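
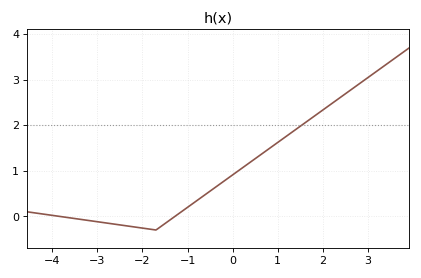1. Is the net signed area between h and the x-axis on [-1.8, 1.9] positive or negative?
positive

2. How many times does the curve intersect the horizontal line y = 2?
1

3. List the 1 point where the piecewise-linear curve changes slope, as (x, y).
(-1.7, -0.3)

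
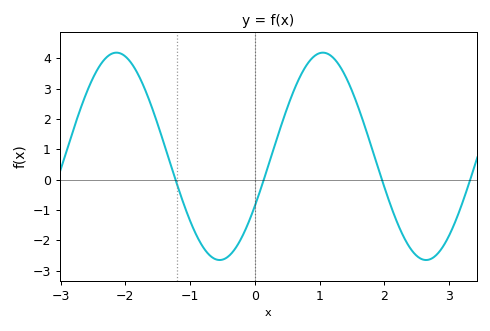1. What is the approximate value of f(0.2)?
0.4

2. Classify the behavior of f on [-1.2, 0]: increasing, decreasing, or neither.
neither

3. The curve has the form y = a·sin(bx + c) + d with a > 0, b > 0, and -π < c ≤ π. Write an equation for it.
y = 3.42sin(2x - 0.5) + 0.77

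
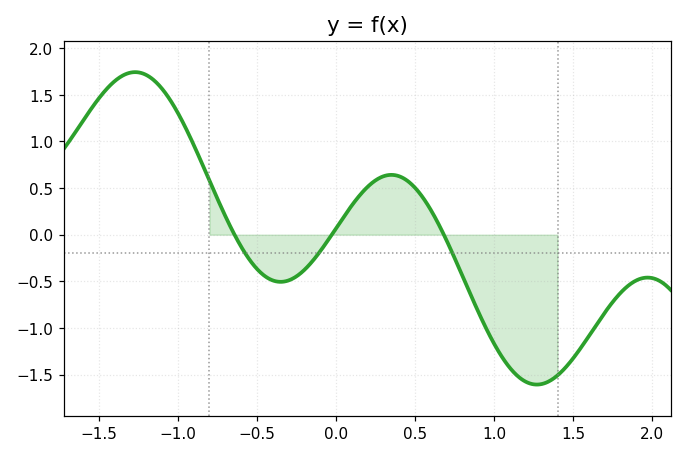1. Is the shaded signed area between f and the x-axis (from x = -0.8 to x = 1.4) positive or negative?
negative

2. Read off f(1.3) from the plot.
-1.6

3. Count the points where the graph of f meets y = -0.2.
3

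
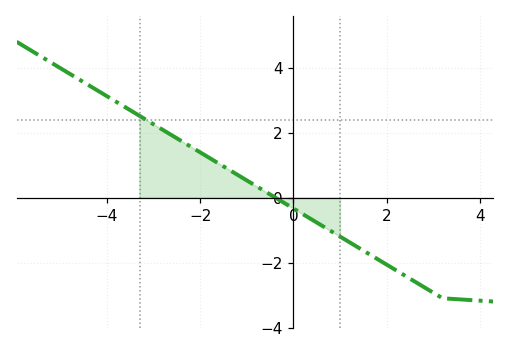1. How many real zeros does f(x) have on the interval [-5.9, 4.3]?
1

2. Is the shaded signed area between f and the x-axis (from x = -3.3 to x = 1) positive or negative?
positive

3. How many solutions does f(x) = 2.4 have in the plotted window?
1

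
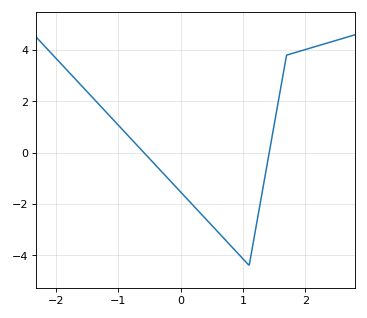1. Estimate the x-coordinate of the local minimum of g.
1.1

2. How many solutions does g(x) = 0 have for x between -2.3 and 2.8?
2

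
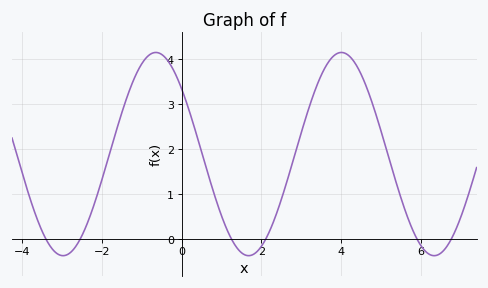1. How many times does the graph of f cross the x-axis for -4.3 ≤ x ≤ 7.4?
6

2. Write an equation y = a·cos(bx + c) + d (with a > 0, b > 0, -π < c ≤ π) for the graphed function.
y = 2.26cos(1.35x + 0.87) + 1.89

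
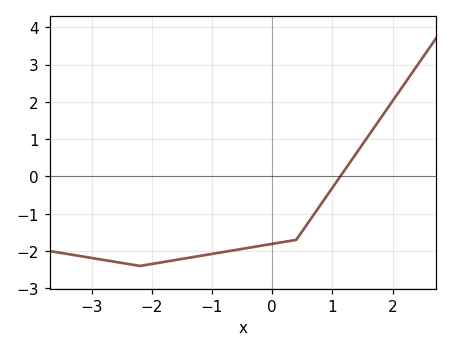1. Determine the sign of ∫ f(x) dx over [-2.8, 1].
negative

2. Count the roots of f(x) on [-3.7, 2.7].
1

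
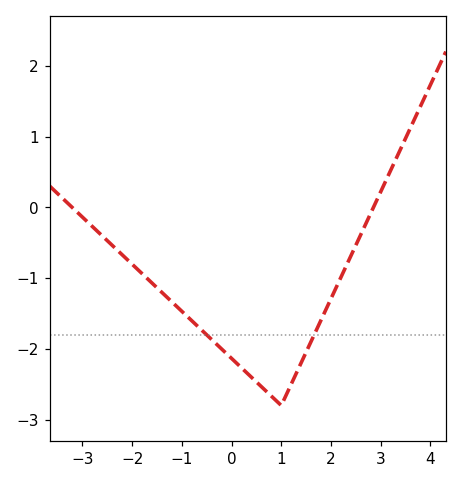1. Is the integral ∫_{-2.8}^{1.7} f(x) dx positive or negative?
negative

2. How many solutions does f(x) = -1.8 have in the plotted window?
2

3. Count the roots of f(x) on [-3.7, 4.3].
2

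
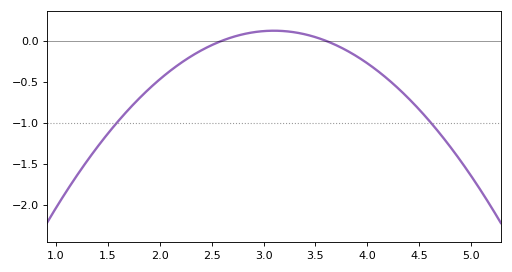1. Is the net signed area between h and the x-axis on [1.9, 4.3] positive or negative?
negative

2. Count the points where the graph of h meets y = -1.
2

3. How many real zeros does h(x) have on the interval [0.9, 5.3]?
2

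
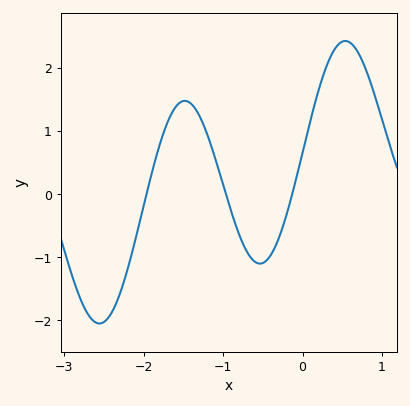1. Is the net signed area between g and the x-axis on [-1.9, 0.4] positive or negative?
positive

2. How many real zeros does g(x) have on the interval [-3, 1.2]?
3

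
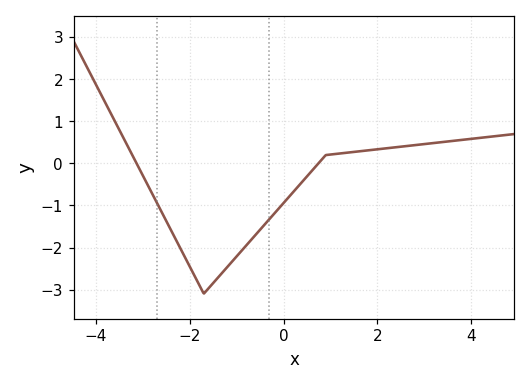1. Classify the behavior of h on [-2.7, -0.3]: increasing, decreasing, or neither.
neither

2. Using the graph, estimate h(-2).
-2.5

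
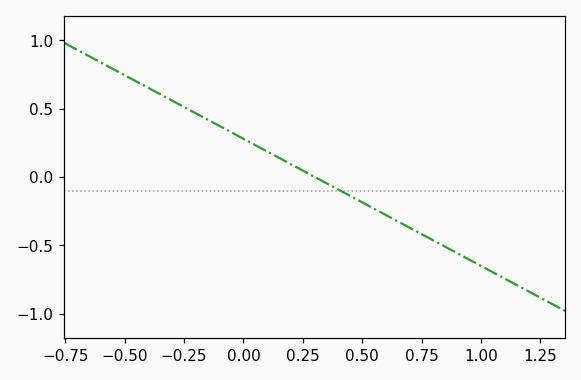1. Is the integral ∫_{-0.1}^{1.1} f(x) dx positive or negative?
negative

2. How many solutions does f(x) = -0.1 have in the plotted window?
1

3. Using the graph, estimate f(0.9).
-0.55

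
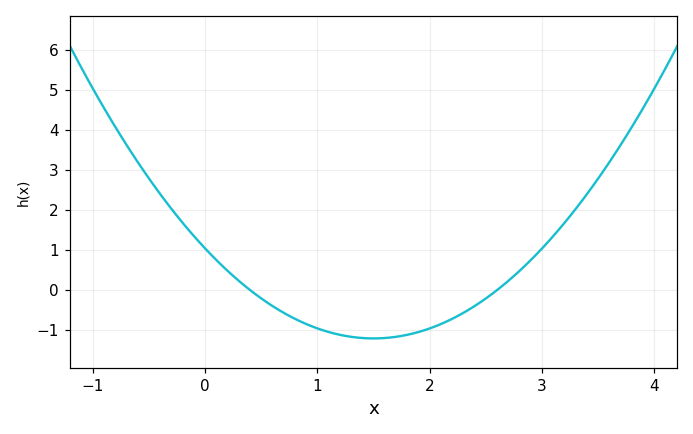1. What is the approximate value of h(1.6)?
-1.2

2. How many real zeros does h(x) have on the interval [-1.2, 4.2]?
2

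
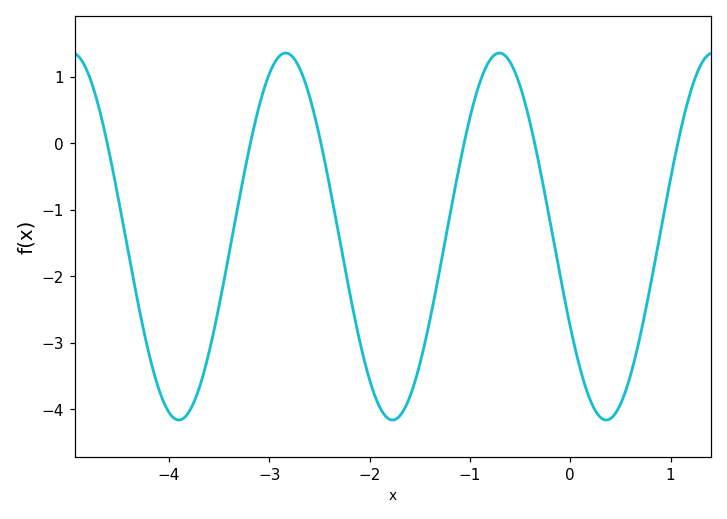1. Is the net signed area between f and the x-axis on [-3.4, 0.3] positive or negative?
negative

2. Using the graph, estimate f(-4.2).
-3.2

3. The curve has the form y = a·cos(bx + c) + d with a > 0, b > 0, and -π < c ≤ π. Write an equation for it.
y = 2.76cos(3x + 2.1) - 1.4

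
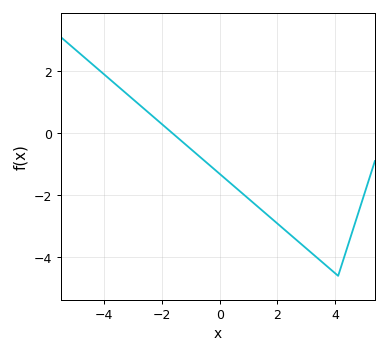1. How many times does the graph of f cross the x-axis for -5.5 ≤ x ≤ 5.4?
1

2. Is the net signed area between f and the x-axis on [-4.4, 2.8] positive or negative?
negative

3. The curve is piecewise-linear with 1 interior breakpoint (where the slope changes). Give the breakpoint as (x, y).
(4.1, -4.6)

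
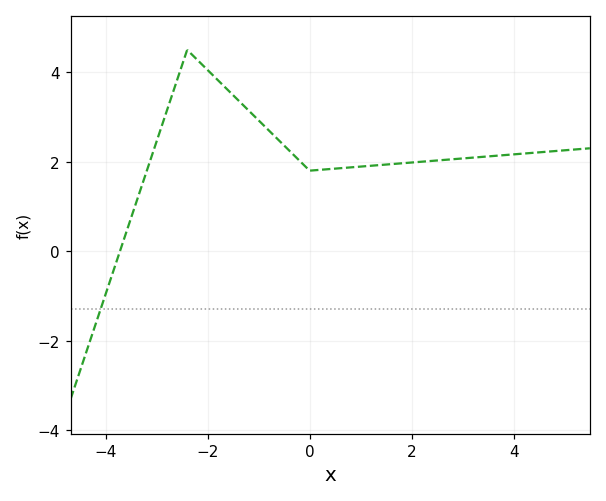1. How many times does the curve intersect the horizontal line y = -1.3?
1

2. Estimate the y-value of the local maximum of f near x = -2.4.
4.5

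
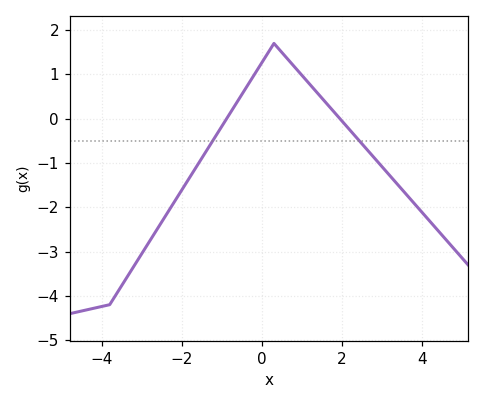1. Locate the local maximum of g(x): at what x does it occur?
0.301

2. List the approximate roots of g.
-0.881, 1.95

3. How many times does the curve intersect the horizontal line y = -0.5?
2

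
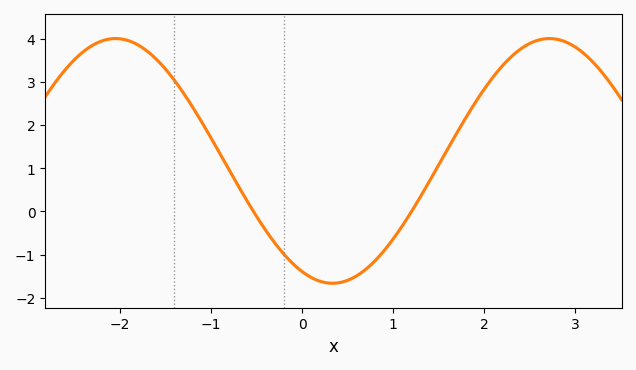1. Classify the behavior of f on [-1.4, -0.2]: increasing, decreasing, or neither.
decreasing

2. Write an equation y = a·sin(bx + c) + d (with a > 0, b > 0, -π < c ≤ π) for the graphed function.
y = 2.83sin(1.3x - 2) + 1.17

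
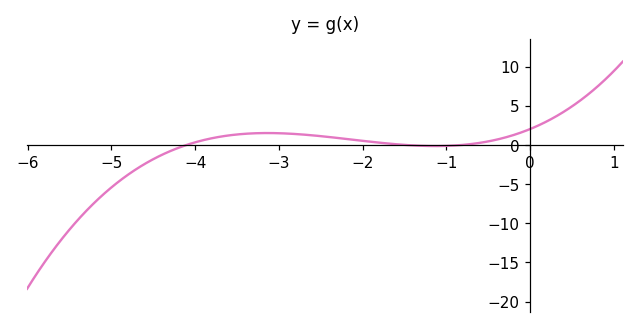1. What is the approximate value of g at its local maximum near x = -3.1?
1.51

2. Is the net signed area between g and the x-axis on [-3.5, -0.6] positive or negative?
positive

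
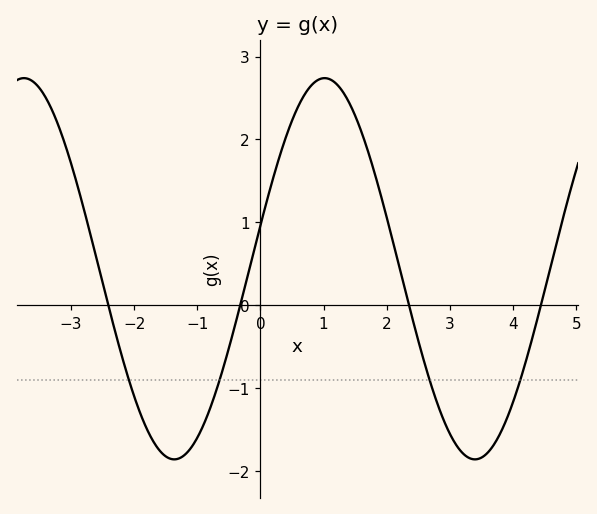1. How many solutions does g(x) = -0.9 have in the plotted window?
4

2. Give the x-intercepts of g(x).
-2.41, -0.32, 2.35, 4.44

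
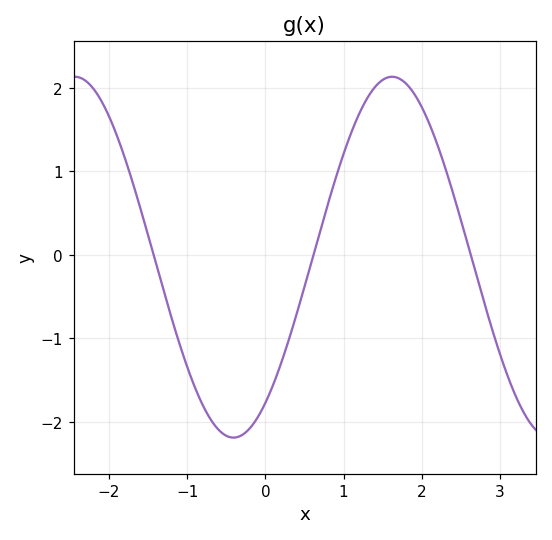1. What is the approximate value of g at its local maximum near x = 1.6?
2.13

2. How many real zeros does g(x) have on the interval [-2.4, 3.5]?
3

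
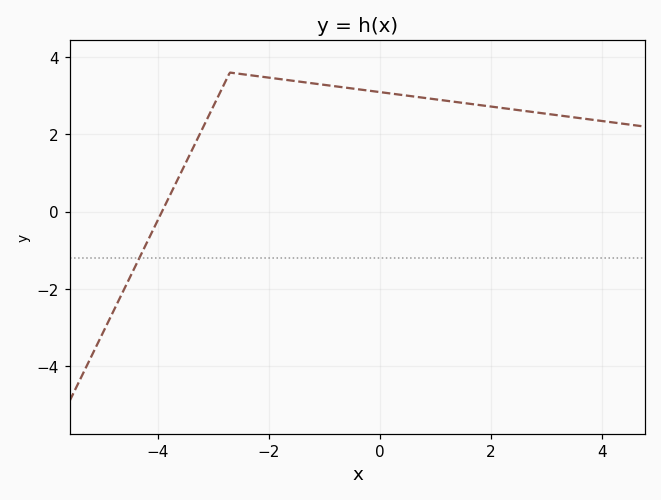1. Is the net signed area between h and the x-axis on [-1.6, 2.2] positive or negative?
positive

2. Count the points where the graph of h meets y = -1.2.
1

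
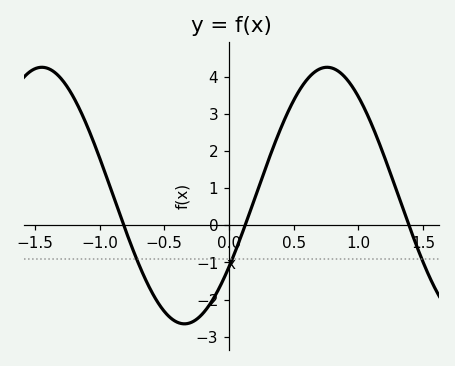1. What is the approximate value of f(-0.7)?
-1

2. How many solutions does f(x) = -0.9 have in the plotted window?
3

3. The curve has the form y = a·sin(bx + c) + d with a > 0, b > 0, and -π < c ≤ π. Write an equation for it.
y = 3.45sin(2.9x - 0.59) + 0.8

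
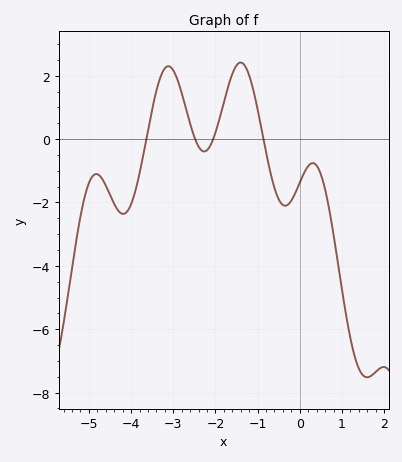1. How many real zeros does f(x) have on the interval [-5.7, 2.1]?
4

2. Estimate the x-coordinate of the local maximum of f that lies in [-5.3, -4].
-4.8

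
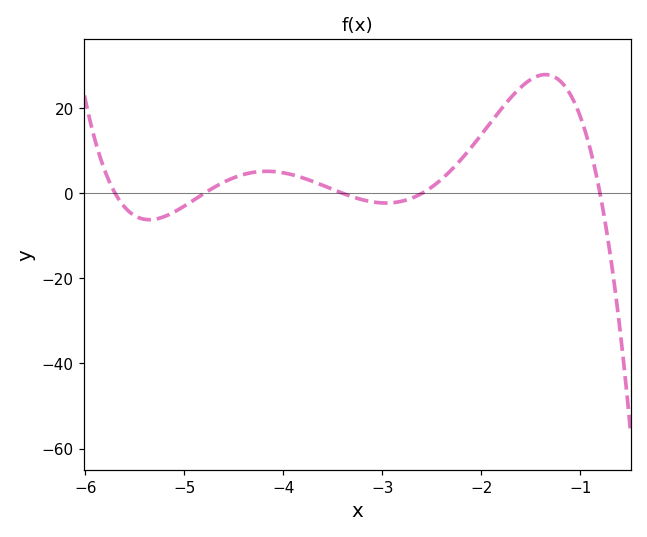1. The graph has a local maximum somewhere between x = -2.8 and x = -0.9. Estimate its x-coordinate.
-1.35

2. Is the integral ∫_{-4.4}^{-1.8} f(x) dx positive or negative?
positive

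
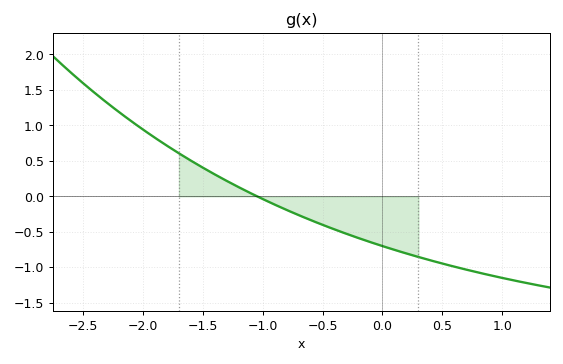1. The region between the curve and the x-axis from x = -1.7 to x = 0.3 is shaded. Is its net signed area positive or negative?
negative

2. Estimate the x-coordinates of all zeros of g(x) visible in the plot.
-1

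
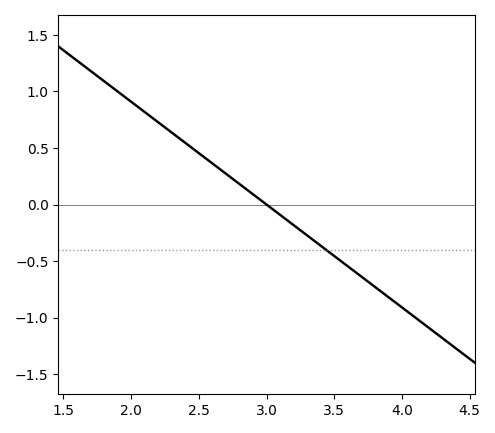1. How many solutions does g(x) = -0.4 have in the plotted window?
1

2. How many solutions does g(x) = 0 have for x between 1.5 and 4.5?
1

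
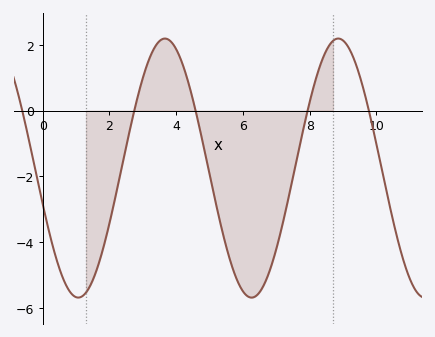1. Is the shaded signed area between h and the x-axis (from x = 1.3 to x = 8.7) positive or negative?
negative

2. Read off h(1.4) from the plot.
-5.38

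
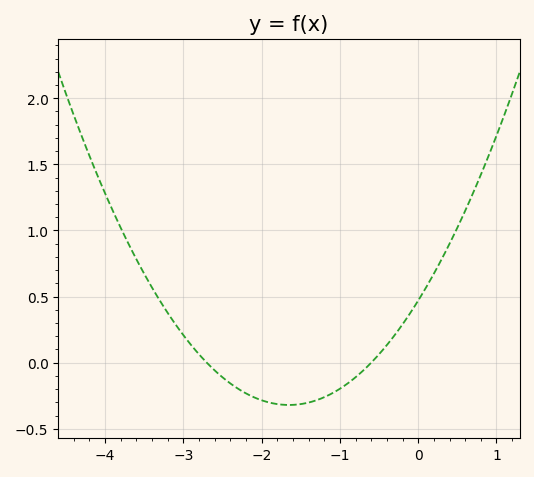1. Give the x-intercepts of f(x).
-2.7, -0.6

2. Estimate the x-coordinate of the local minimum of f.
-1.65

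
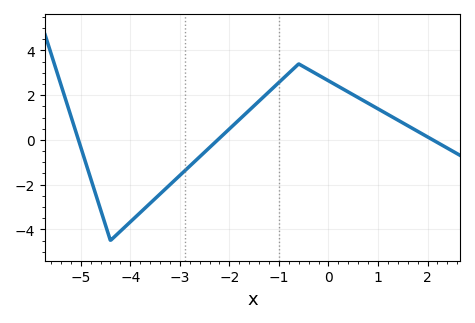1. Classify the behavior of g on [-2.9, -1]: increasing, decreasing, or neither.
increasing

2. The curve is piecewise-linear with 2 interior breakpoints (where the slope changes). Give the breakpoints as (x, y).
(-4.4, -4.5); (-0.6, 3.4)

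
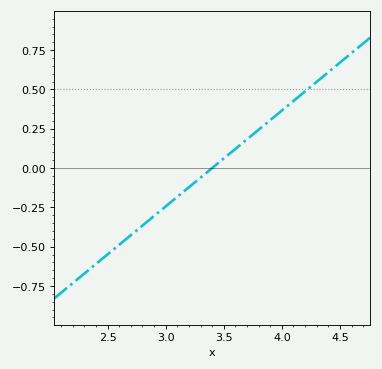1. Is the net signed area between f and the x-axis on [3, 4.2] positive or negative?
positive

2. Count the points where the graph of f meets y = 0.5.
1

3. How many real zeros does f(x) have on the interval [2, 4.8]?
1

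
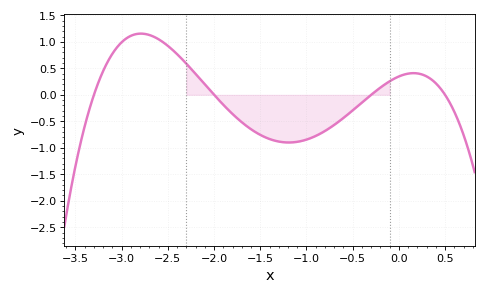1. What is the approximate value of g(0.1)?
0.4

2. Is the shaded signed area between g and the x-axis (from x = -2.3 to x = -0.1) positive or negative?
negative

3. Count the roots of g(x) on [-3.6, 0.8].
4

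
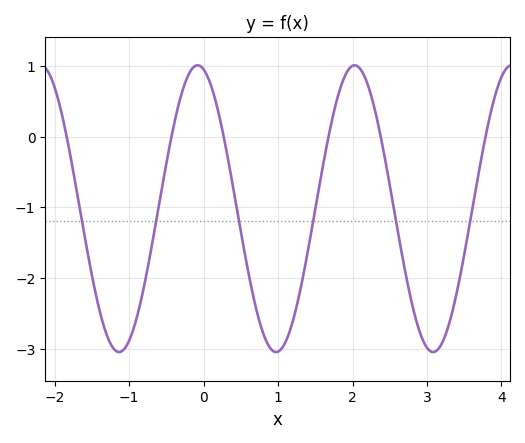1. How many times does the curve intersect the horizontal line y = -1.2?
6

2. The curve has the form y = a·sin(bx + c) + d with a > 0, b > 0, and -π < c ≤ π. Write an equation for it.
y = 2.03sin(3x + 1.8) - 1.02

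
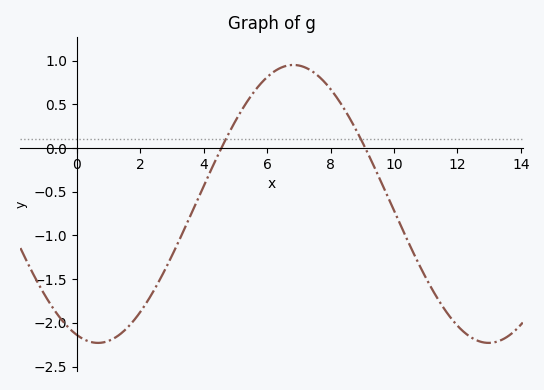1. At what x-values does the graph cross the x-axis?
4.56, 9.09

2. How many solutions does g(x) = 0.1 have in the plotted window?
2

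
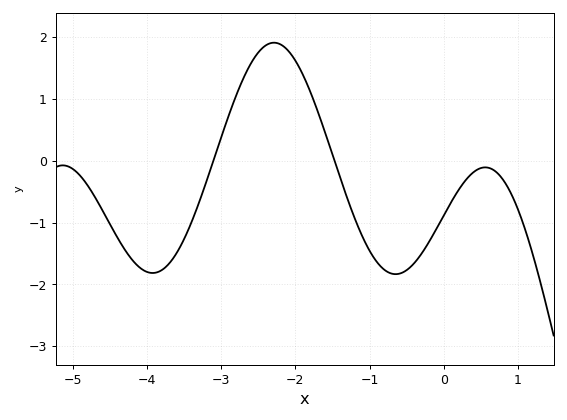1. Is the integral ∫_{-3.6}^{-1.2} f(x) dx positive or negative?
positive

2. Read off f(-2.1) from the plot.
1.8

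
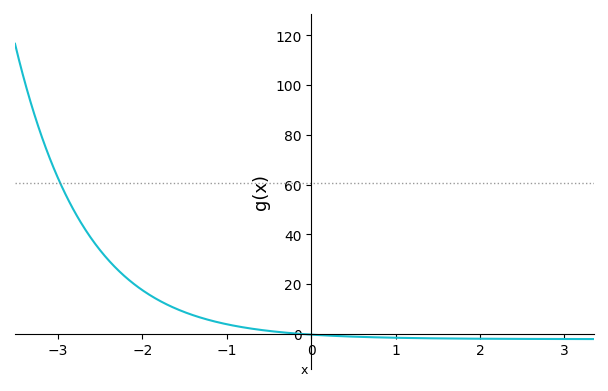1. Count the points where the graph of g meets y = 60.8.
1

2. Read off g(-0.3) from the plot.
0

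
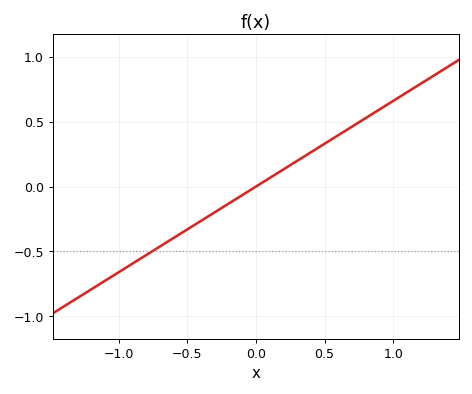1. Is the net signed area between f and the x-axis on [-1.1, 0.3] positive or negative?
negative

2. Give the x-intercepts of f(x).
0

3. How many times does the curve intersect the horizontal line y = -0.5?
1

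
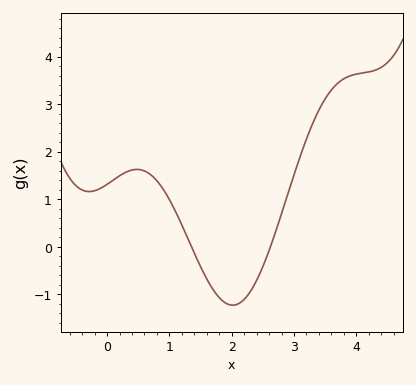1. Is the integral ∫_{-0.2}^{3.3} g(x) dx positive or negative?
positive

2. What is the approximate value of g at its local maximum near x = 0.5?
1.63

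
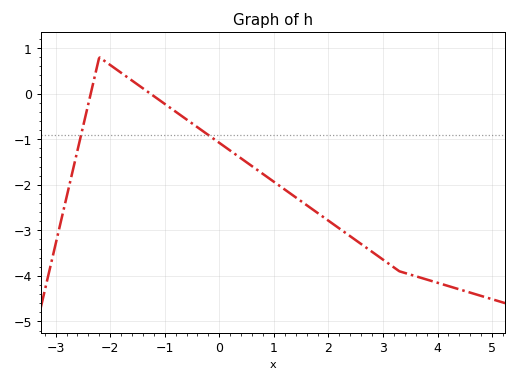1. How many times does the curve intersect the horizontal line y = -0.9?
2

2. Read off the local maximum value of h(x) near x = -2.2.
0.8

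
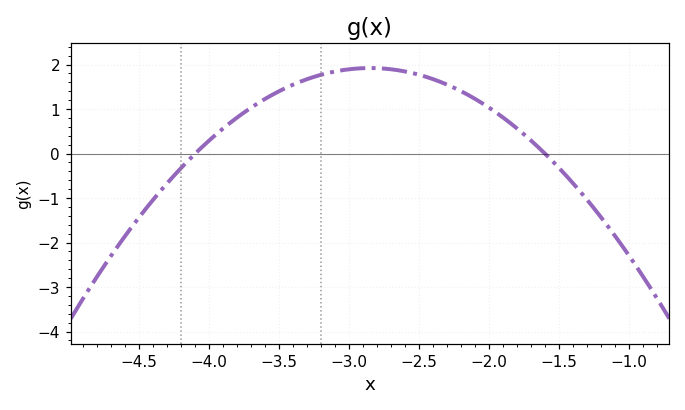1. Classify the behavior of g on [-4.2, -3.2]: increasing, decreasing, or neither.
increasing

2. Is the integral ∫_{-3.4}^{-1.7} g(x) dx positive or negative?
positive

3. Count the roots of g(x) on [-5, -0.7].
2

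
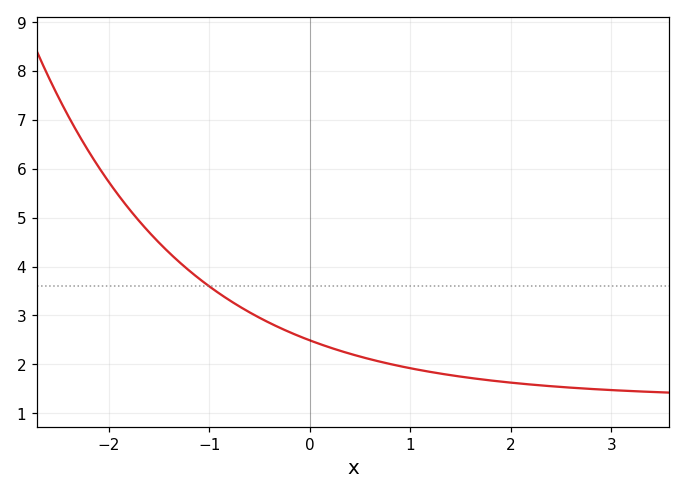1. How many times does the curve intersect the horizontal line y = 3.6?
1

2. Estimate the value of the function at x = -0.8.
3.31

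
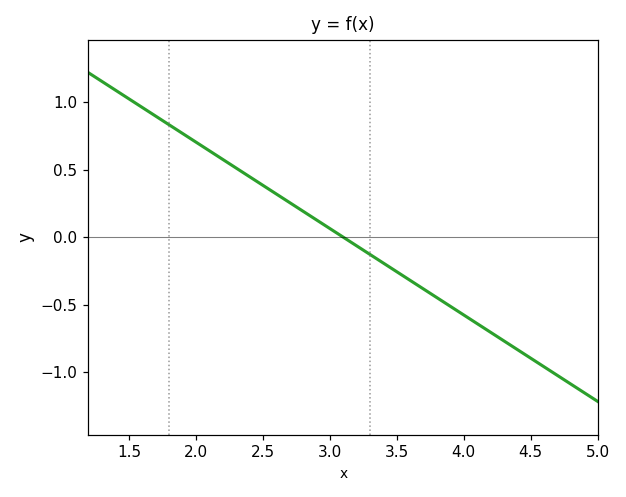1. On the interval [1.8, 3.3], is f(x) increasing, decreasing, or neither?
decreasing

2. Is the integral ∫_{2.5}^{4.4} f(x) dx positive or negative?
negative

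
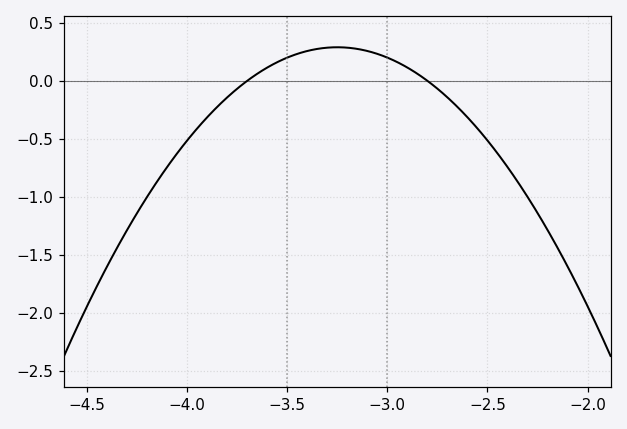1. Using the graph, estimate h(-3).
0.2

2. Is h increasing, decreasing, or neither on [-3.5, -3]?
neither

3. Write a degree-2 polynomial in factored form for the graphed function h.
y = -1.43(x + 3.7)(x + 2.8)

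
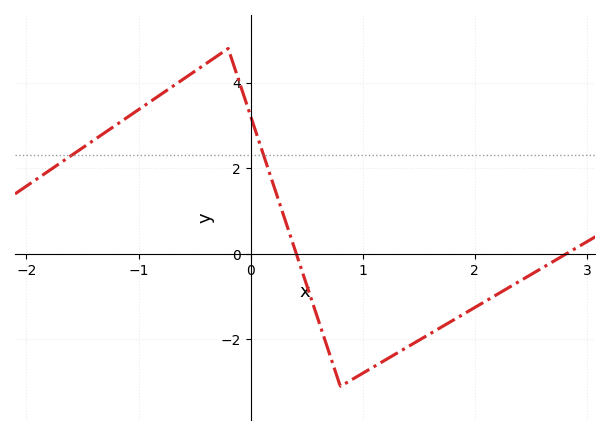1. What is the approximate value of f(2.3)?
-0.8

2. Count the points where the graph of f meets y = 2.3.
2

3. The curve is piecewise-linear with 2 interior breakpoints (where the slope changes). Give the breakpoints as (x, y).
(-0.2, 4.8); (0.8, -3.1)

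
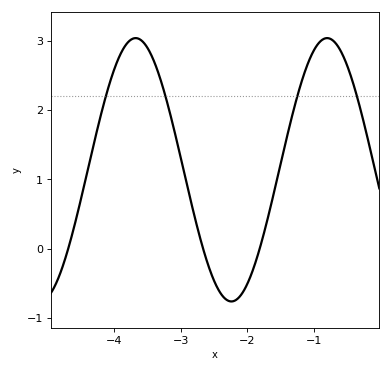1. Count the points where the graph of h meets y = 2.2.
4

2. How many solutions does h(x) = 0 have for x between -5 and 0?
3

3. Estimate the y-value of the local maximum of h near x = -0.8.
3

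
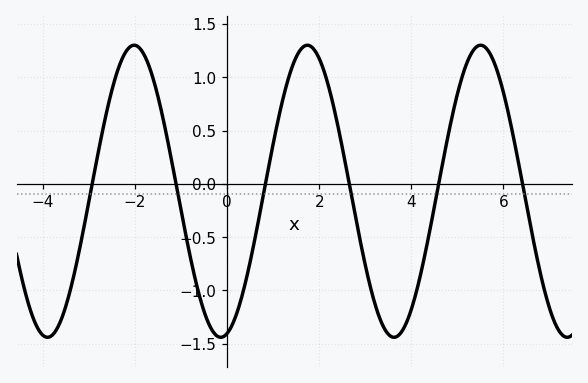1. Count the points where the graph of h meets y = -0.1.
6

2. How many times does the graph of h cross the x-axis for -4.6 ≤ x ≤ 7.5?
6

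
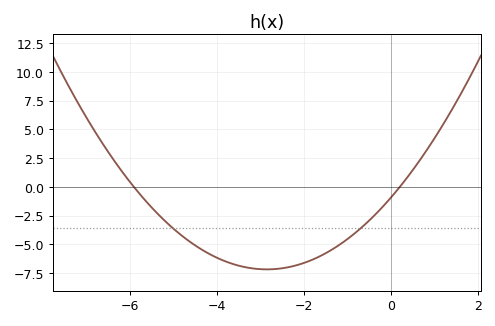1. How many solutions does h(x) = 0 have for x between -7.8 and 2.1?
2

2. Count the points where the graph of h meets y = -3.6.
2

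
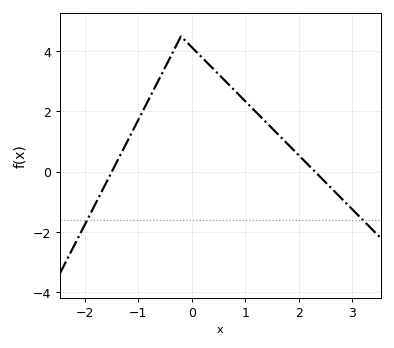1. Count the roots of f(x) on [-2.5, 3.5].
2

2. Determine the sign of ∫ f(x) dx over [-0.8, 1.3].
positive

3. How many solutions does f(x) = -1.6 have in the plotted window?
2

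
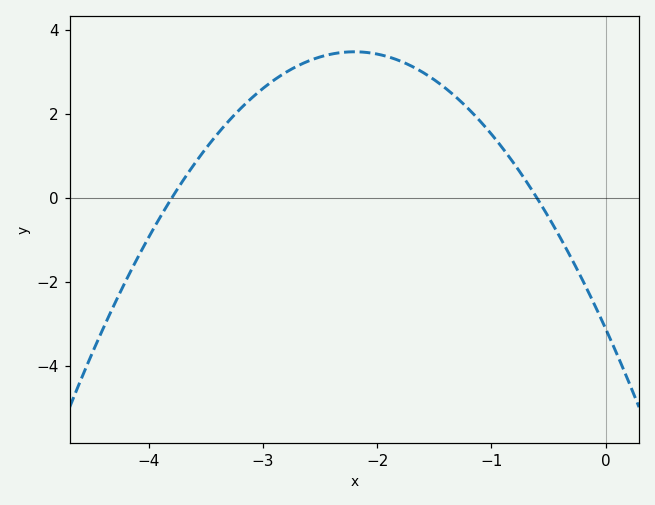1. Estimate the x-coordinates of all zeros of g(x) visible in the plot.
-3.8, -0.6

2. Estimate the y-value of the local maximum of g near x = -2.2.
3.48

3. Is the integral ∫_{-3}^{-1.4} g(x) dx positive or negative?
positive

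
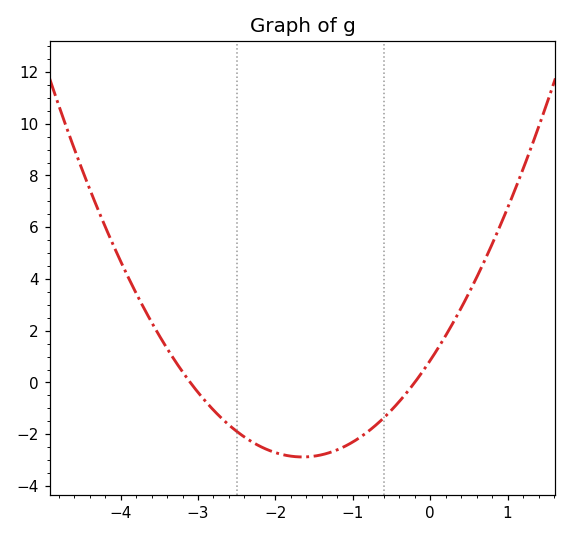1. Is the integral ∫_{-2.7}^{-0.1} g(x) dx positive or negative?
negative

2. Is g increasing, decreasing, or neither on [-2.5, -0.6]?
neither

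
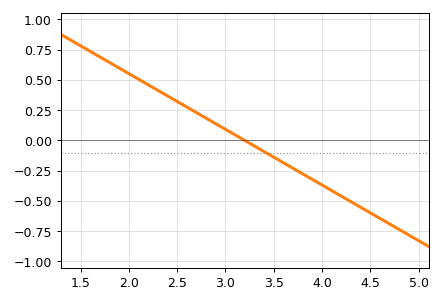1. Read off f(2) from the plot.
0.55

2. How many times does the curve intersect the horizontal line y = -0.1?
1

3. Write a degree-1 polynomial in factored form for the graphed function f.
y = -0.46(x - 3.2)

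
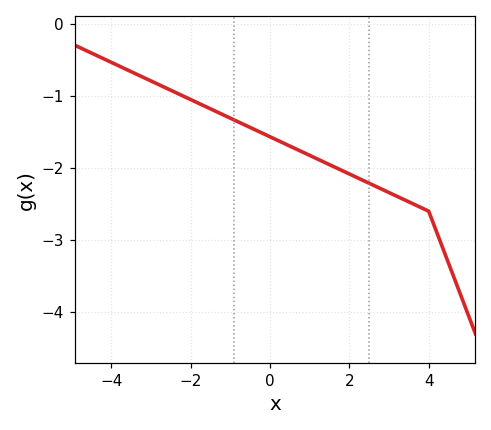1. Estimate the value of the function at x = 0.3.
-1.65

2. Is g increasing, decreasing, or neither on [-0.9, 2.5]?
decreasing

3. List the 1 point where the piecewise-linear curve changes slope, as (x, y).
(4, -2.6)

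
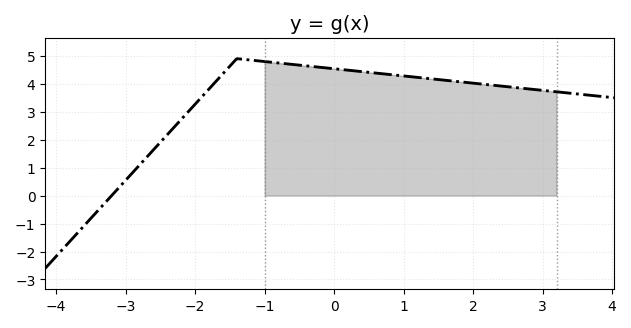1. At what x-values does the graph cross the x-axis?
-3.2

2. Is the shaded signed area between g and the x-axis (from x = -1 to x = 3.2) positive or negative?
positive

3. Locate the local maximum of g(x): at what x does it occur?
-1.4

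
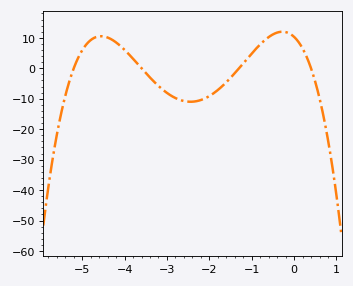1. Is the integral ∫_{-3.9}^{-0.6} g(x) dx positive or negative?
negative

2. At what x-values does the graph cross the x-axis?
-5.2, -3.6, -1.3, 0.4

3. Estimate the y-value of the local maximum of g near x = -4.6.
11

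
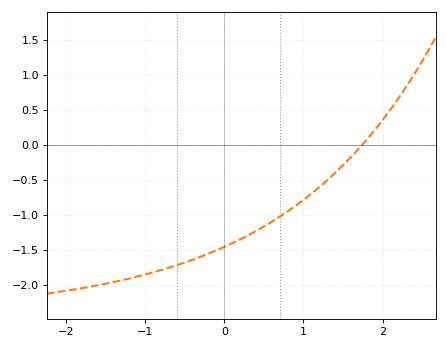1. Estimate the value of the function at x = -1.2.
-1.9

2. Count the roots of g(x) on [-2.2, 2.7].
1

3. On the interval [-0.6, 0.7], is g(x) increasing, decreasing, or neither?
increasing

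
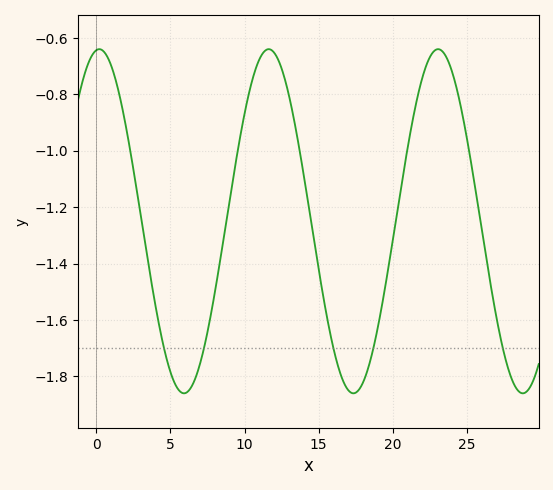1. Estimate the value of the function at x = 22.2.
-0.705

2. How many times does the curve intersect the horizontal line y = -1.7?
5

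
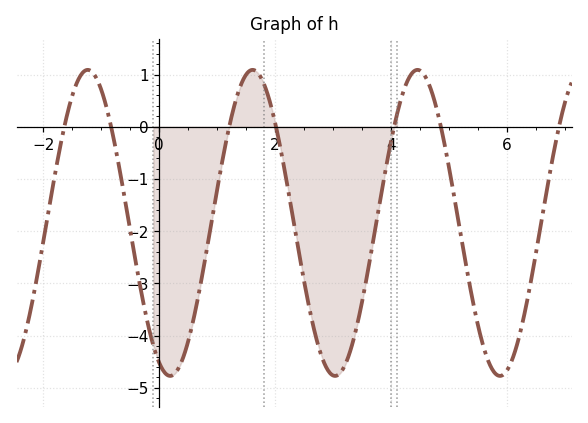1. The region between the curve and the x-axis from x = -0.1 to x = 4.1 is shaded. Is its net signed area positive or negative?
negative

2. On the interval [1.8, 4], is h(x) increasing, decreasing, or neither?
neither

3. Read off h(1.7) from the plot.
1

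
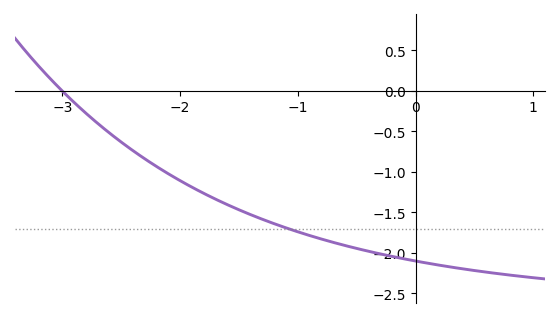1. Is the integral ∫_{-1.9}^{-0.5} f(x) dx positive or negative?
negative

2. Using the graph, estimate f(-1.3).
-1.59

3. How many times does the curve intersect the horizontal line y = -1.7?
1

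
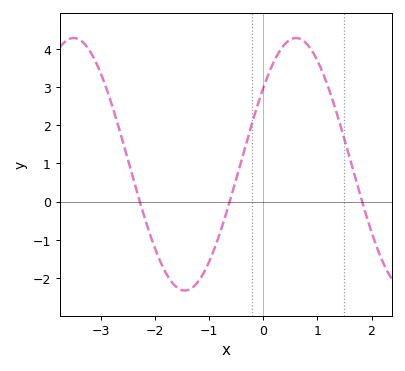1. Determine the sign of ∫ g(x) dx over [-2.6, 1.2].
positive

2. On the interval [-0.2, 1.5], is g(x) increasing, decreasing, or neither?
neither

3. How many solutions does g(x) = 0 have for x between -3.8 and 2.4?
3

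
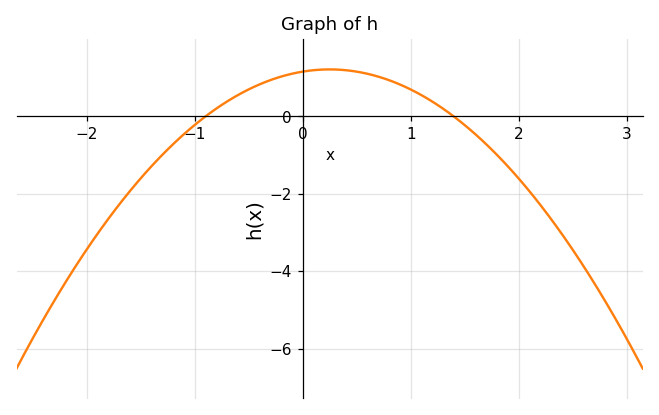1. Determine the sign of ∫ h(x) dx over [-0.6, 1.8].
positive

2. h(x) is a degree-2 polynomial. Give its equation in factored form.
y = -0.92(x + 0.9)(x - 1.4)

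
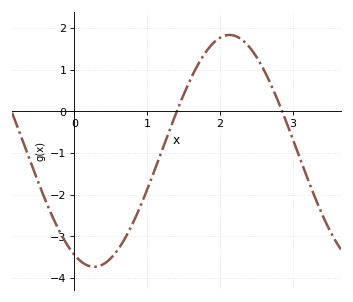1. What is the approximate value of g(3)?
-0.7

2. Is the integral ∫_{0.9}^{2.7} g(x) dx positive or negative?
positive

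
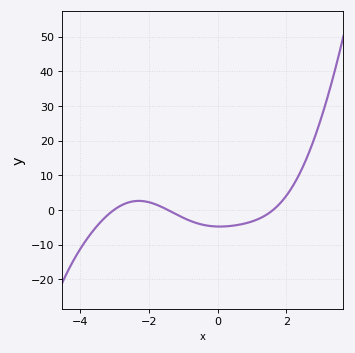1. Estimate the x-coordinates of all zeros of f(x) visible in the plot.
-3.02, -1.45, 1.61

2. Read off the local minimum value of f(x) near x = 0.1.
-4.78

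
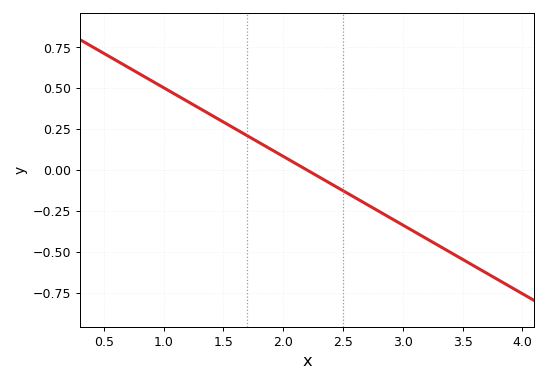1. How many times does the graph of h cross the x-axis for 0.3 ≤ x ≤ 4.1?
1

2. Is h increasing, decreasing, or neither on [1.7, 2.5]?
decreasing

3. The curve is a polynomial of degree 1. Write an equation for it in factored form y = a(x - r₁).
y = -0.42(x - 2.2)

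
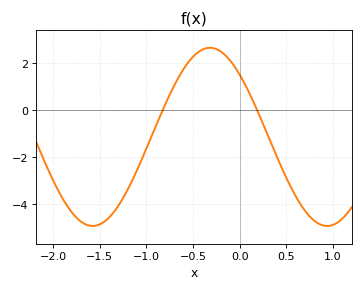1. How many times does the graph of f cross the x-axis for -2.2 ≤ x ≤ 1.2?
2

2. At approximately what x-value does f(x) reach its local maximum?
-0.3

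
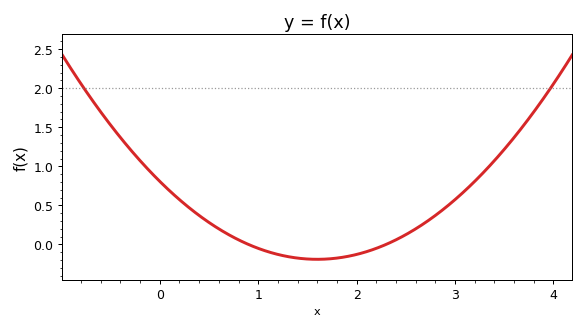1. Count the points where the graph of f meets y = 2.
2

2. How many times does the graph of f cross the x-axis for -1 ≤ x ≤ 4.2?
2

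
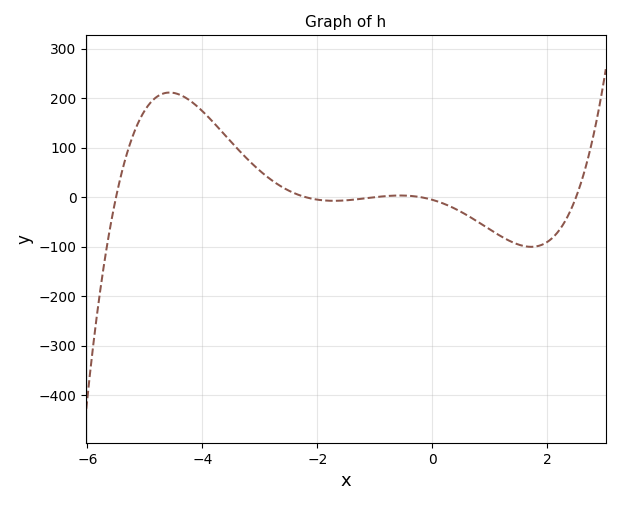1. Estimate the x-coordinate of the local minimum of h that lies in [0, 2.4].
1.8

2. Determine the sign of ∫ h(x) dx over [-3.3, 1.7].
negative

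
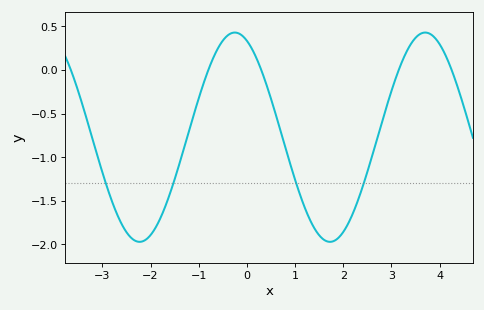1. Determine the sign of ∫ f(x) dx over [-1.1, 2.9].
negative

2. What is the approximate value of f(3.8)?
0.4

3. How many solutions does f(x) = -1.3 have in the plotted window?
4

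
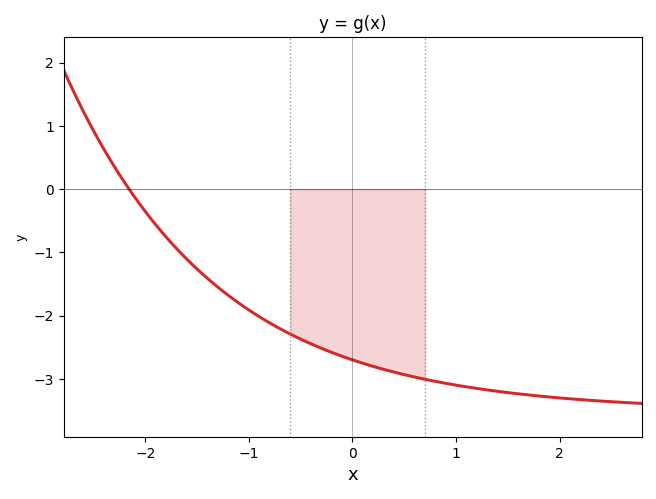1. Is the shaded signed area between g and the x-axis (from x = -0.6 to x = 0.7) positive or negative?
negative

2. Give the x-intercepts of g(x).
-2.16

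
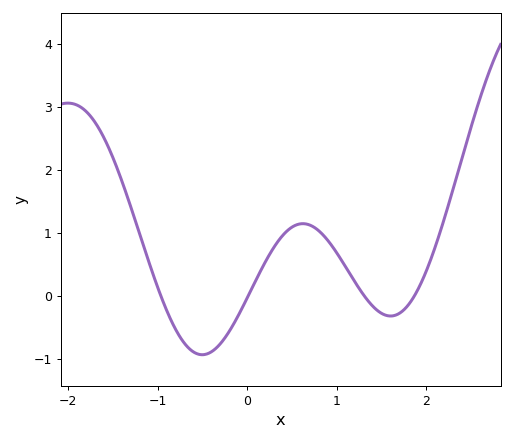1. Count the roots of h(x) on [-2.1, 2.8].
4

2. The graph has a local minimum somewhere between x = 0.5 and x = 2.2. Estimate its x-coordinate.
1.6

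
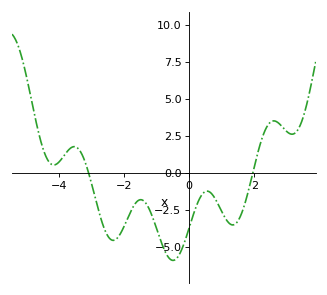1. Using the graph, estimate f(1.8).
-1.34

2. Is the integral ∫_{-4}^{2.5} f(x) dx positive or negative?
negative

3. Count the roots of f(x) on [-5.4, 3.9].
2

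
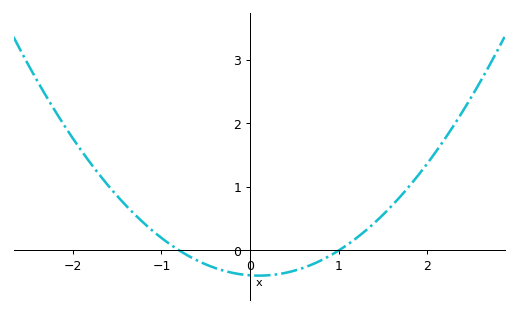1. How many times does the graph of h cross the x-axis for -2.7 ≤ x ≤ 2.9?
2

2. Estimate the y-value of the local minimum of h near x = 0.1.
-0.4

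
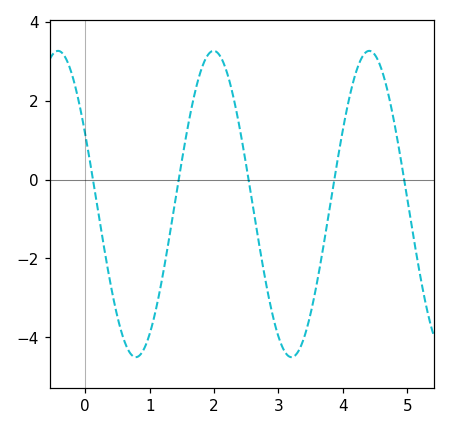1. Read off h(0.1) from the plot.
0.192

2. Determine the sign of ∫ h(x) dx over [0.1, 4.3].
negative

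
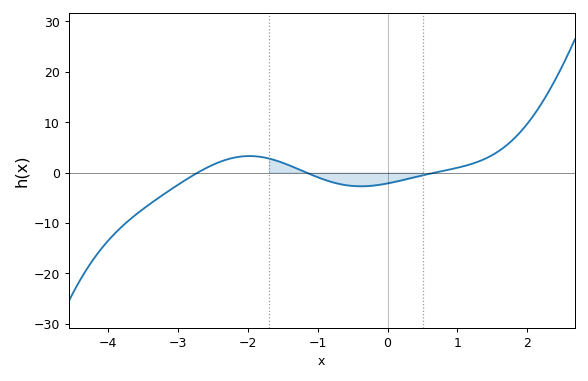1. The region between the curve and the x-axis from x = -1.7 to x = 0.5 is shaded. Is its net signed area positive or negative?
negative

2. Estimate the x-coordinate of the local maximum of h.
-2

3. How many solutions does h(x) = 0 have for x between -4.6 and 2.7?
3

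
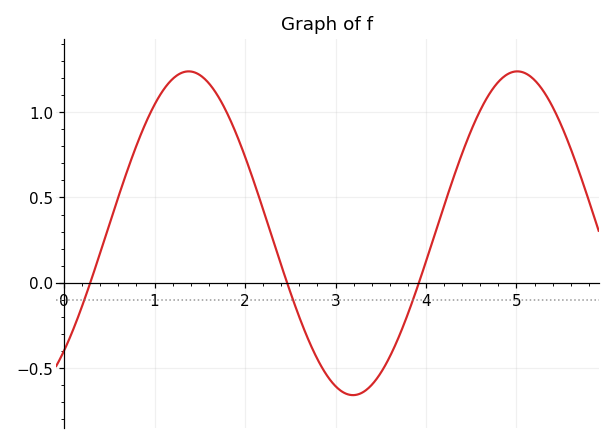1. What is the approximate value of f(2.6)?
-0.2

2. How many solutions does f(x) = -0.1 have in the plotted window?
3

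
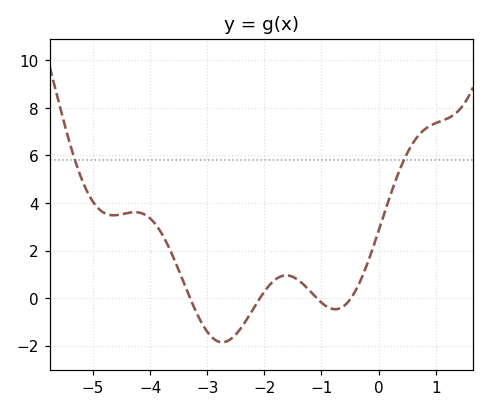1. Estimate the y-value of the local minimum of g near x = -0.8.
-0.463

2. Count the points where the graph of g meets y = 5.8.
2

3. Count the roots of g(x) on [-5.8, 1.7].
4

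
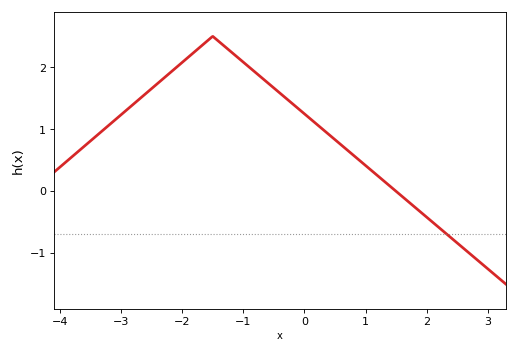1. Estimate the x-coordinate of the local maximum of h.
-1.5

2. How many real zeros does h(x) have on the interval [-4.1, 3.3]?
1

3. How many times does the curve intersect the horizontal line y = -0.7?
1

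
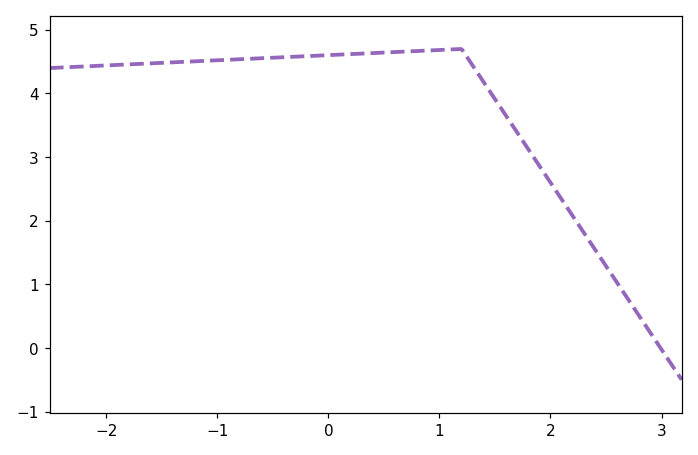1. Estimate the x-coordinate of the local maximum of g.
1.2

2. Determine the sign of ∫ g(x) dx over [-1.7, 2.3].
positive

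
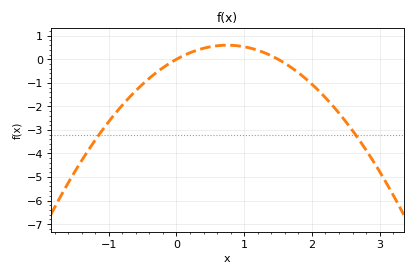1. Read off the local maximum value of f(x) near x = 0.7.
0.6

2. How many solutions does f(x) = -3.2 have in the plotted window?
2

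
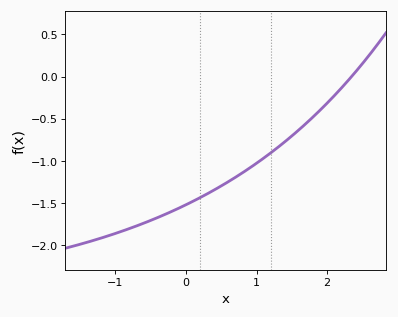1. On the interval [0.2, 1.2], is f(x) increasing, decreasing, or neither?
increasing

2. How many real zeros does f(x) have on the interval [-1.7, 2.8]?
1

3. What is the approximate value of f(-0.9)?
-1.85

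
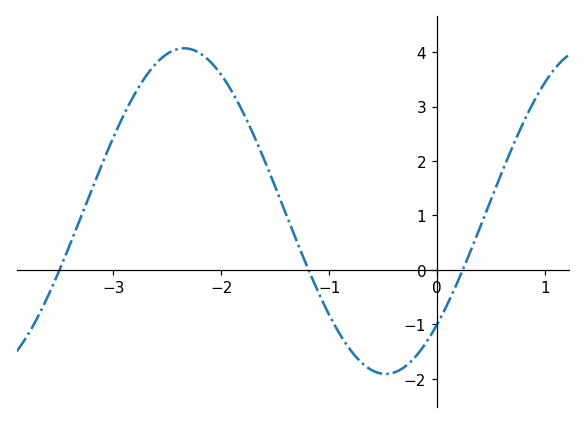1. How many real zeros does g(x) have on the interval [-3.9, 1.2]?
3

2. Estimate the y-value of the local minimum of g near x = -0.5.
-1.9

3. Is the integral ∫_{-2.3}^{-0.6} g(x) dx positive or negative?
positive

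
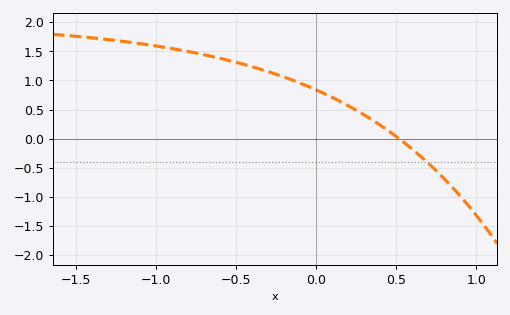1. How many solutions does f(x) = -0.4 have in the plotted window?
1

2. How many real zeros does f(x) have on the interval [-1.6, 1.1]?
1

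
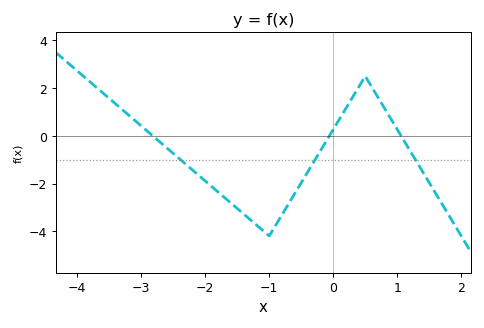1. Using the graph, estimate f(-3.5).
1.6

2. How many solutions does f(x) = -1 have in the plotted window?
3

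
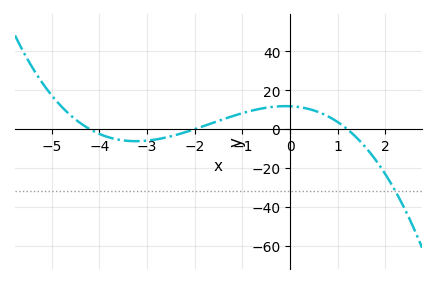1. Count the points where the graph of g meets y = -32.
1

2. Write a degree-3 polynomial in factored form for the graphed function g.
y = -1.17(x + 4.2)(x + 2)(x - 1.2)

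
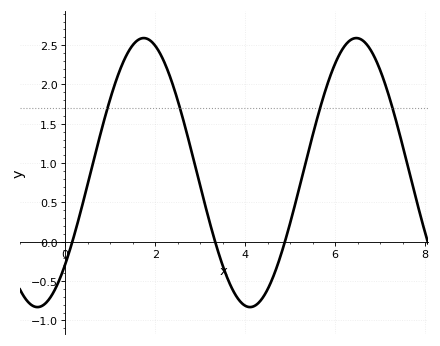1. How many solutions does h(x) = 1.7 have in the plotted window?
4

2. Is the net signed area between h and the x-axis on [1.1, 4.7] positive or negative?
positive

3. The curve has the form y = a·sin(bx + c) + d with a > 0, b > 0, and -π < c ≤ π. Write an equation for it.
y = 1.71sin(1.3x - 0.75) + 0.88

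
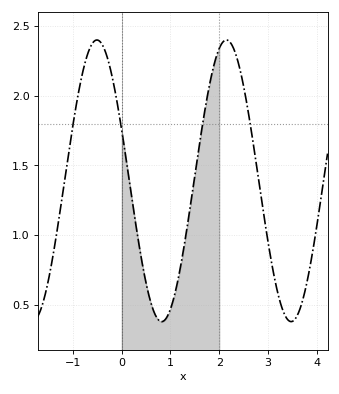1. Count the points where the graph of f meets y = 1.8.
4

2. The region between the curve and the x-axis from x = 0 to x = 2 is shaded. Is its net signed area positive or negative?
positive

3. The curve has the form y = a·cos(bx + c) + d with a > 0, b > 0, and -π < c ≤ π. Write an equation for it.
y = 1.01cos(2.4x + 1.2) + 1.39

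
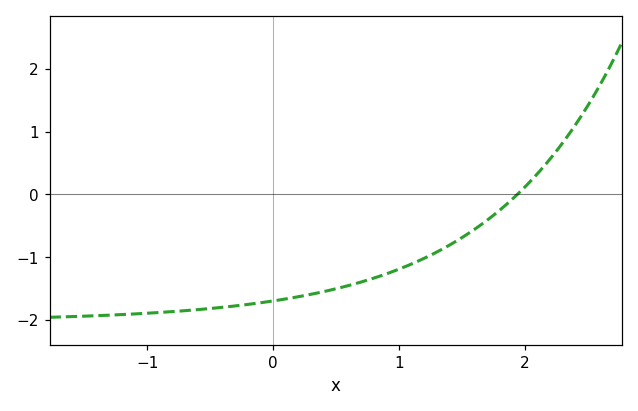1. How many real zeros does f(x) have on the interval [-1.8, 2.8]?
1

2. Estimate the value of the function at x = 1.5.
-0.689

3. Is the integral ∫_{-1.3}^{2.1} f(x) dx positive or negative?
negative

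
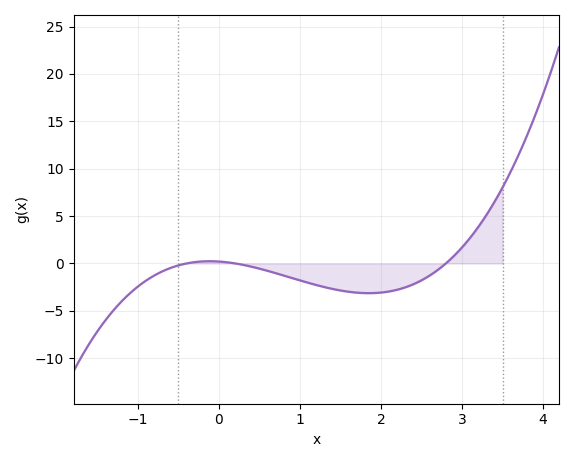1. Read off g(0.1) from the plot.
0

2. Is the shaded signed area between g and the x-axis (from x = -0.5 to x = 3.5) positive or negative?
negative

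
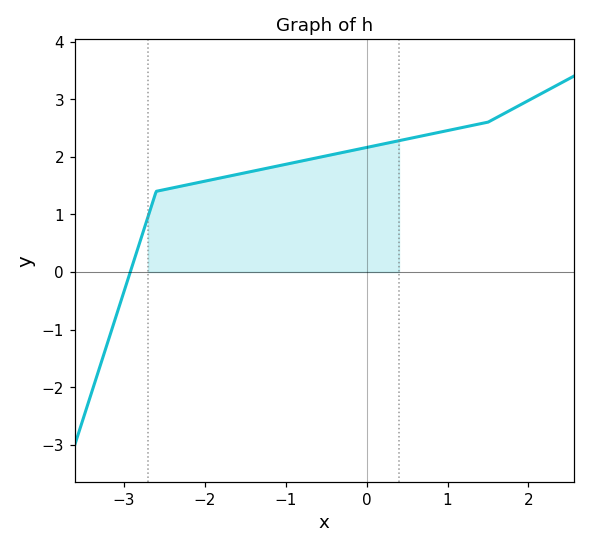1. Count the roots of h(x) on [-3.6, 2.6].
1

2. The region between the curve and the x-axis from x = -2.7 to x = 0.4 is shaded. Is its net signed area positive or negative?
positive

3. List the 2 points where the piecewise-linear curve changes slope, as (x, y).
(-2.6, 1.4); (1.5, 2.6)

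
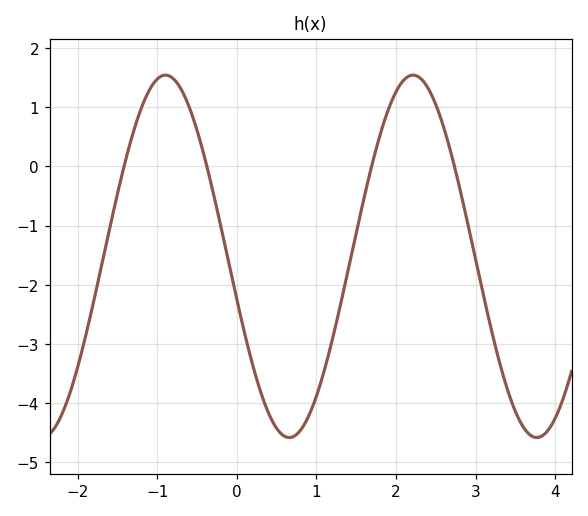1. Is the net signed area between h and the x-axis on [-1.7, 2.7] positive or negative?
negative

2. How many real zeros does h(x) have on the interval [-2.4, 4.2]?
4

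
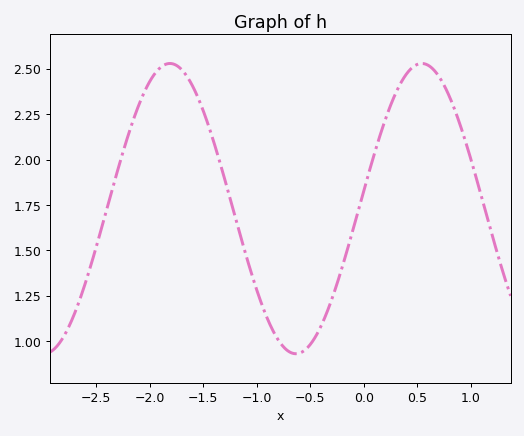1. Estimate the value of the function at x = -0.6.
0.94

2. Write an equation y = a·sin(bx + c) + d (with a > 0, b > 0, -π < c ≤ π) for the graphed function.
y = 0.8sin(2.7x + 0.12) + 1.73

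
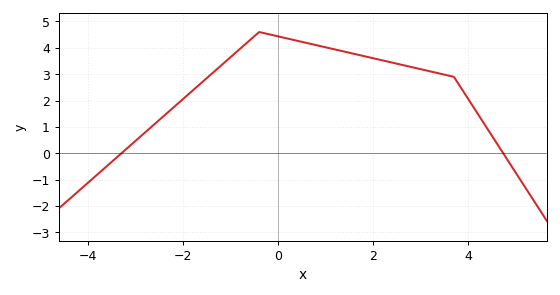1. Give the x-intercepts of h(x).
-3.2, 4.8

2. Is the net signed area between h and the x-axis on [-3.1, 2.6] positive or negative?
positive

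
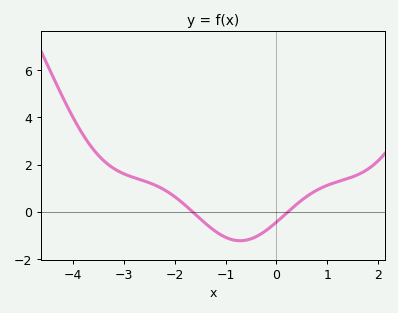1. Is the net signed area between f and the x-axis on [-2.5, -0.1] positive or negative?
negative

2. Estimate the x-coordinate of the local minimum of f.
-0.7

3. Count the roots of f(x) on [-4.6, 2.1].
2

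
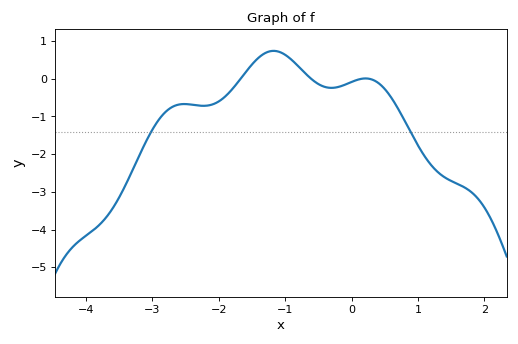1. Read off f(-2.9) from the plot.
-1.1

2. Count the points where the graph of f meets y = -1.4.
2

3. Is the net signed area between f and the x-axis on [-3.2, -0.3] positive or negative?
negative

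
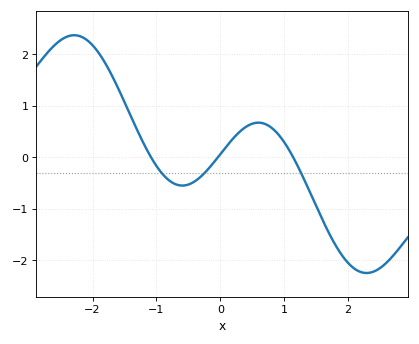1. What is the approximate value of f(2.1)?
-2.2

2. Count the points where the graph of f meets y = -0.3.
3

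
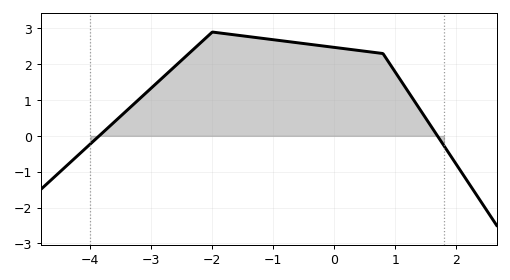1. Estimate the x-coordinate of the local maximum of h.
-2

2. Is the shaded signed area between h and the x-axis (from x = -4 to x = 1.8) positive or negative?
positive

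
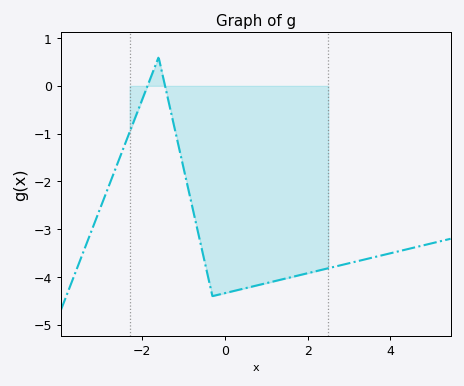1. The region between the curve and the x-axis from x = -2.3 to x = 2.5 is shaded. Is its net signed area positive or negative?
negative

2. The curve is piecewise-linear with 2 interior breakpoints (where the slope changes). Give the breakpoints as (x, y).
(-1.6, 0.6); (-0.3, -4.4)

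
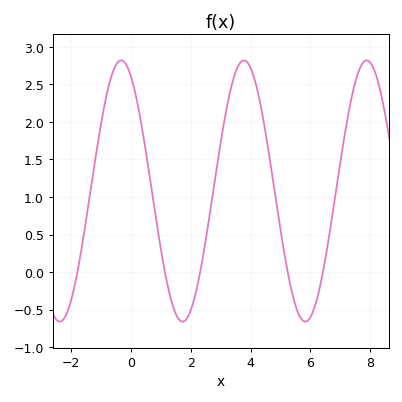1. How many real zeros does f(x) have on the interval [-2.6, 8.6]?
5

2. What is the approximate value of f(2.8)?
1.21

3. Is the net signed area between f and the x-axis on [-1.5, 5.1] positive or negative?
positive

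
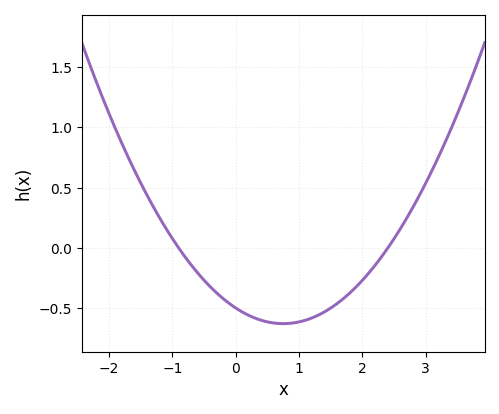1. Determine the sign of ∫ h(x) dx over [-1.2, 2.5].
negative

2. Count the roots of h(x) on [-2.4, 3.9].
2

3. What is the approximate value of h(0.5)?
-0.612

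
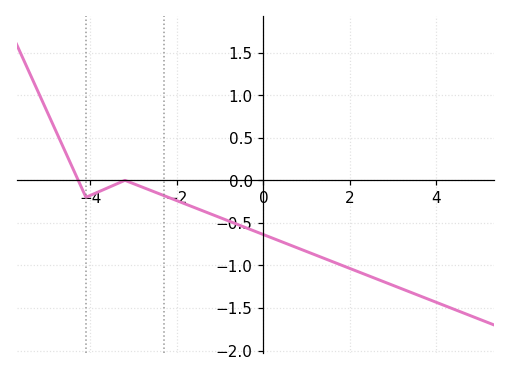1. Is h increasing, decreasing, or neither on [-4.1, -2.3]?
neither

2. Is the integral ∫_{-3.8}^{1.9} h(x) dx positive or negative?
negative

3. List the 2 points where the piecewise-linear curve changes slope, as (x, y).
(-4.1, -0.2); (-3.2, 0)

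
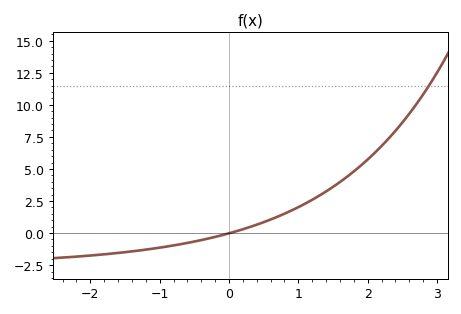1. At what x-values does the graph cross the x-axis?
0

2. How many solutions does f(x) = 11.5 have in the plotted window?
1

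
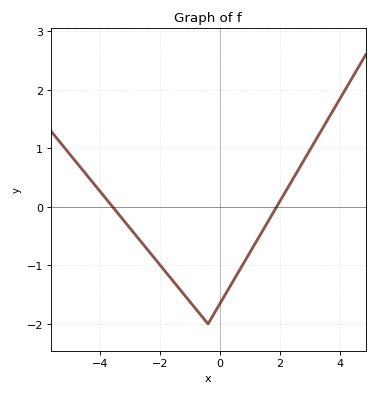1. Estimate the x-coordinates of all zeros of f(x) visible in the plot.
-3.6, 1.8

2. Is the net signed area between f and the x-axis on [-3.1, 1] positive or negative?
negative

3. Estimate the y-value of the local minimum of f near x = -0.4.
-2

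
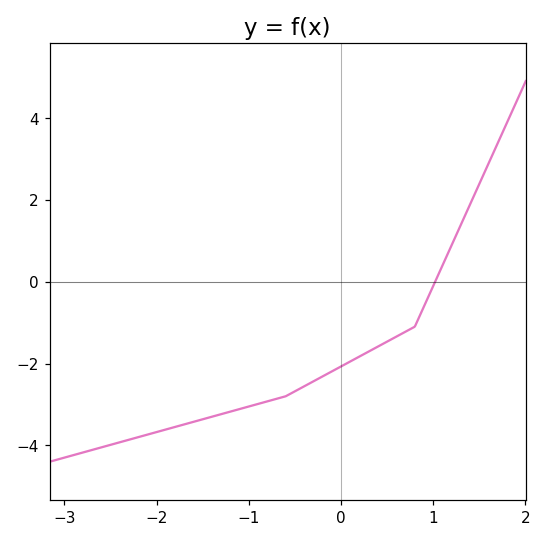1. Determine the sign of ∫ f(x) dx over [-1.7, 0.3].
negative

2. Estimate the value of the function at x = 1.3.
1.4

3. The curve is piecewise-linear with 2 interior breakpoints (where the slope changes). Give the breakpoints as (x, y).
(-0.6, -2.8); (0.8, -1.1)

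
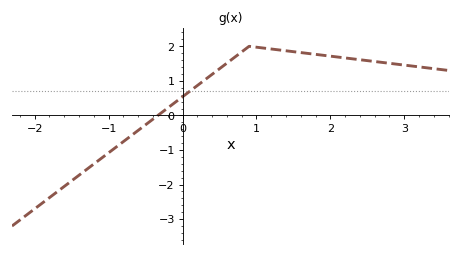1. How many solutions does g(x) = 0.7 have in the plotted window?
1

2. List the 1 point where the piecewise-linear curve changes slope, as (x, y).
(0.9, 2)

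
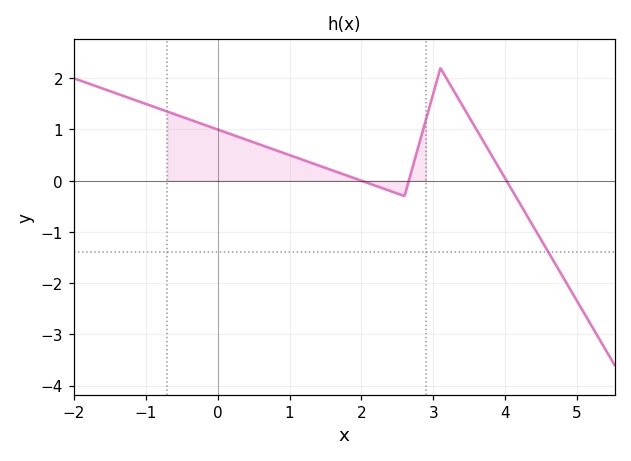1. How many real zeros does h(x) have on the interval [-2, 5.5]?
3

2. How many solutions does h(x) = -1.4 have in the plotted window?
1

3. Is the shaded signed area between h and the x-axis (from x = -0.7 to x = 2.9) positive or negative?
positive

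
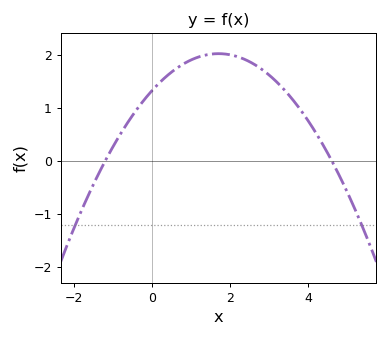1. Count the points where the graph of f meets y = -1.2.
2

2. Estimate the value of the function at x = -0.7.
0.6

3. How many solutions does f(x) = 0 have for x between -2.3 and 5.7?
2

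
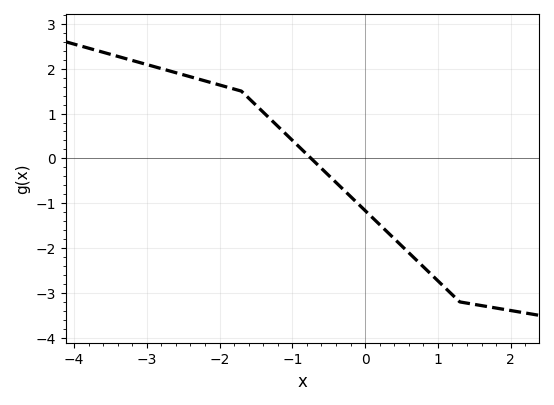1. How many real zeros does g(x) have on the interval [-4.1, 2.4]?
1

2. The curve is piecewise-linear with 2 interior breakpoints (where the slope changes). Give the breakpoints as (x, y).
(-1.7, 1.5); (1.3, -3.2)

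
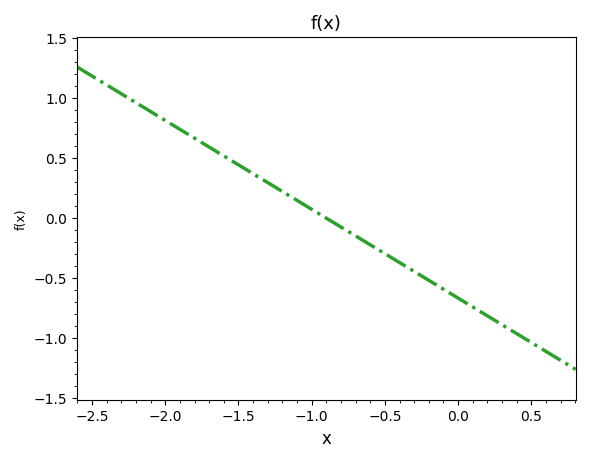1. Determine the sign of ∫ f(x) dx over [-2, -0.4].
positive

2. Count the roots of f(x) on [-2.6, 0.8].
1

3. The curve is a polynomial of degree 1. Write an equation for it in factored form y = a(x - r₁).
y = -0.74(x + 0.9)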